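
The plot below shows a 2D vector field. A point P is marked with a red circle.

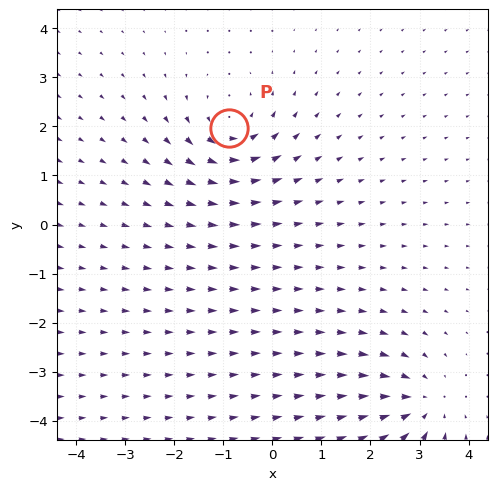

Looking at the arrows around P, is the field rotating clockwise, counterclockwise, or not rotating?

counterclockwise

Near P at (-0.9, 2.0) the arrows circulate counterclockwise. The curl (z-component) there is about +5; positive curl means counterclockwise rotation.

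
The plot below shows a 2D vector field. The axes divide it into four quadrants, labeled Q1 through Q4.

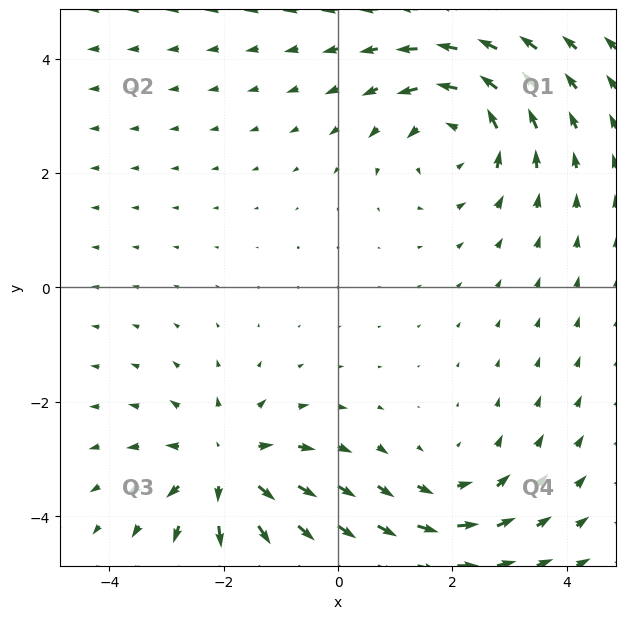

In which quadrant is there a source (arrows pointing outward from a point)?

Q3

The source sits at approximately (-1.9, -3.1), which lies in quadrant Q3. The divergence there is about +4, positive as expected for a source.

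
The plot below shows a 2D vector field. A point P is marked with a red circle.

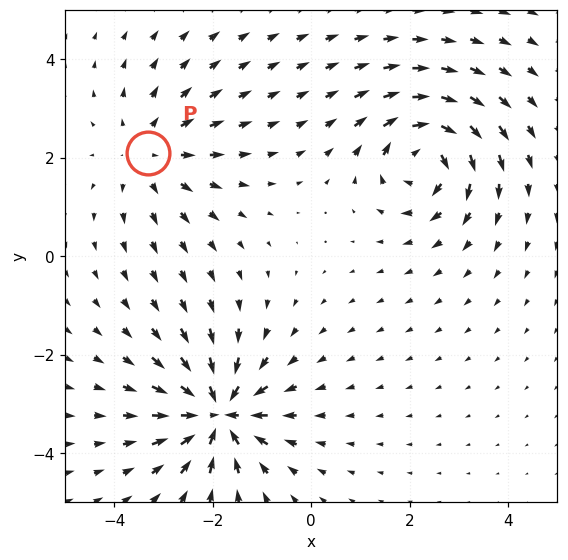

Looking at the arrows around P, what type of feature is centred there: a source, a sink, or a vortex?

At P (-3.3, 2.1) the arrows spread outward. Divergence about +3, curl ≈0 — positive divergence with near-zero curl is a source.

source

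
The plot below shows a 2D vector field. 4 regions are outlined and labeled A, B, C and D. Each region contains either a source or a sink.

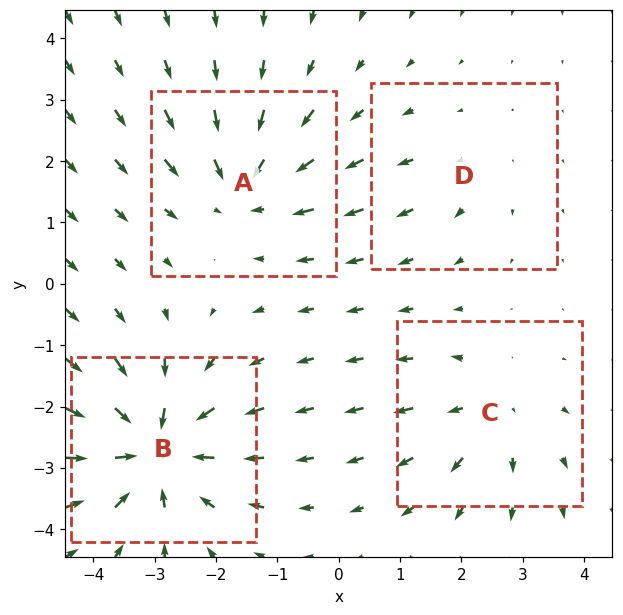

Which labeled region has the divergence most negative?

Divergence at each region's feature centre — A: about -5, B: about -7, C: about +4, D: about +2. Region B is most negative.

B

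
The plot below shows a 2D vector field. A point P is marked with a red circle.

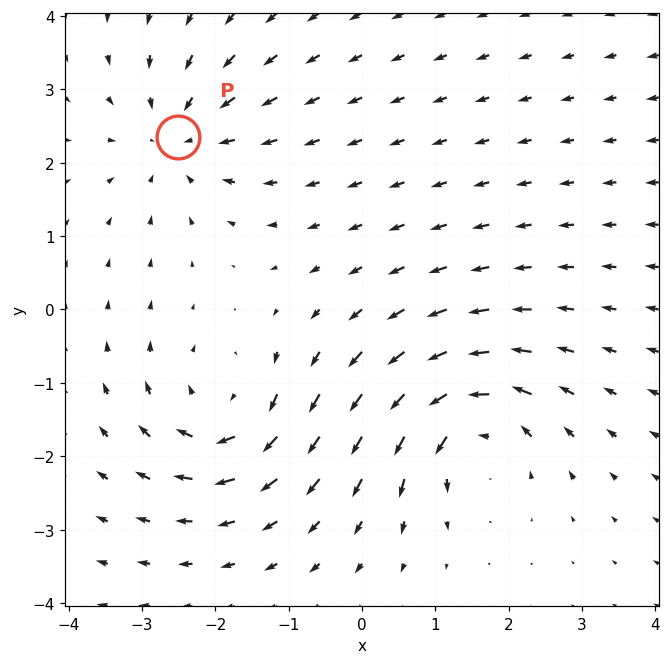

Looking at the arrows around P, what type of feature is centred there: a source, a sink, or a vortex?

At P (-2.5, 2.3) the arrows converge inward. Divergence about -5, curl ≈0 — negative divergence with near-zero curl is a sink.

sink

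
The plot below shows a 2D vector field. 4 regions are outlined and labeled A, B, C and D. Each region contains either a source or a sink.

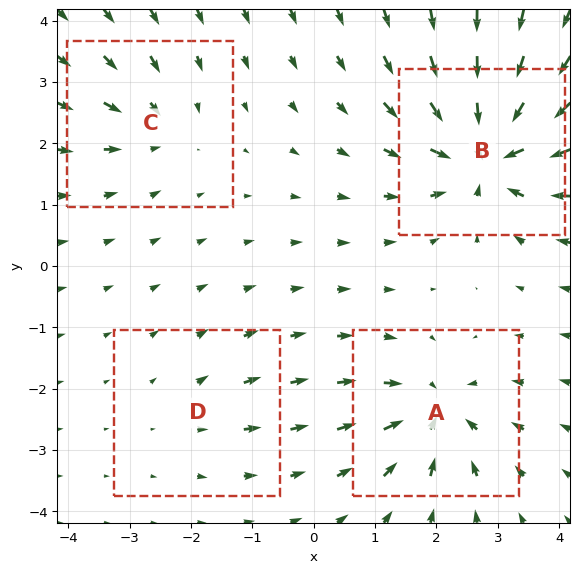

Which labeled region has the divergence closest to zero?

Divergence at each region's feature centre — A: about -6, B: about -9, C: about -4, D: about +2. Region D is closest to zero.

D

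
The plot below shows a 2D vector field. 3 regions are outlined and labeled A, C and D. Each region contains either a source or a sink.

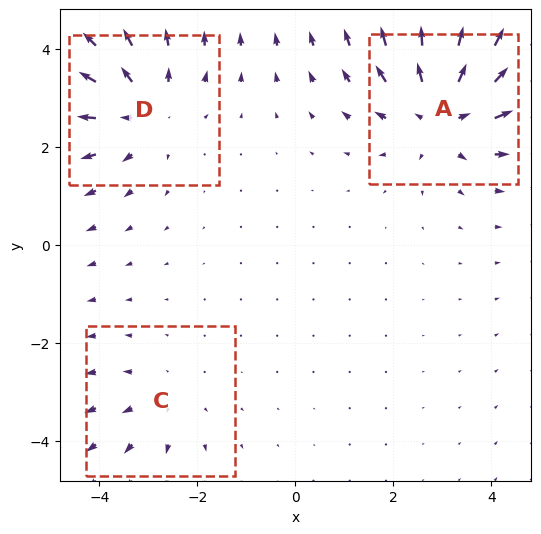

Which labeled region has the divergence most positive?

Divergence at each region's feature centre — A: about +4, C: about +2, D: about +3. Region A is most positive.

A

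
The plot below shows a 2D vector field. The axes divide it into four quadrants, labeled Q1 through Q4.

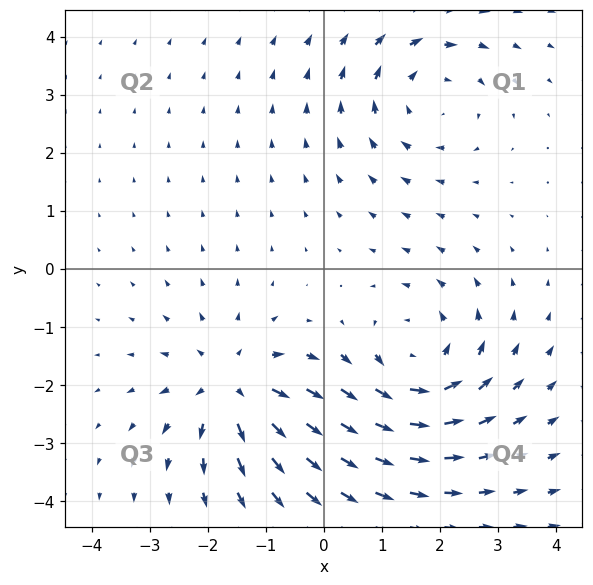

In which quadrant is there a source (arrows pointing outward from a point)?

Q3

The source sits at approximately (-1.6, -2.0), which lies in quadrant Q3. The divergence there is about +4, positive as expected for a source.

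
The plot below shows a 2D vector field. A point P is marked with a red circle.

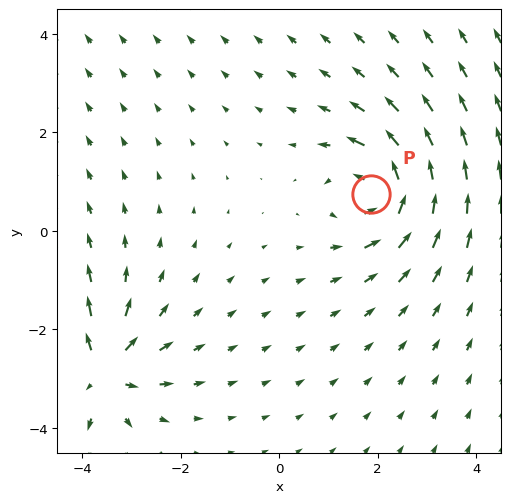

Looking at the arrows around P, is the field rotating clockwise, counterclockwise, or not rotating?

counterclockwise

Near P at (1.9, 0.7) the arrows circulate counterclockwise. The curl (z-component) there is about +4; positive curl means counterclockwise rotation.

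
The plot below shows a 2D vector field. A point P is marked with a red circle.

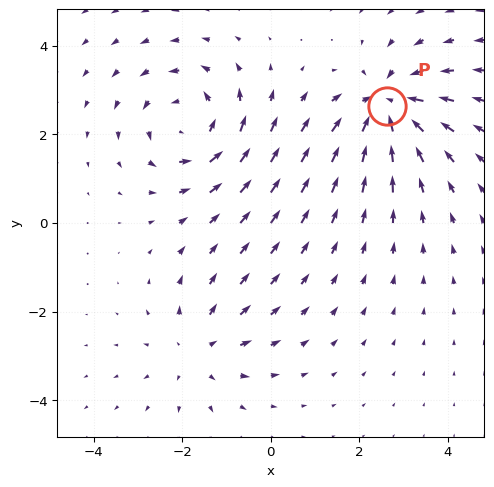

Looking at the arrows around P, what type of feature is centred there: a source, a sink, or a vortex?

At P (2.6, 2.6) the arrows converge inward. Divergence about -5, curl ≈0 — negative divergence with near-zero curl is a sink.

sink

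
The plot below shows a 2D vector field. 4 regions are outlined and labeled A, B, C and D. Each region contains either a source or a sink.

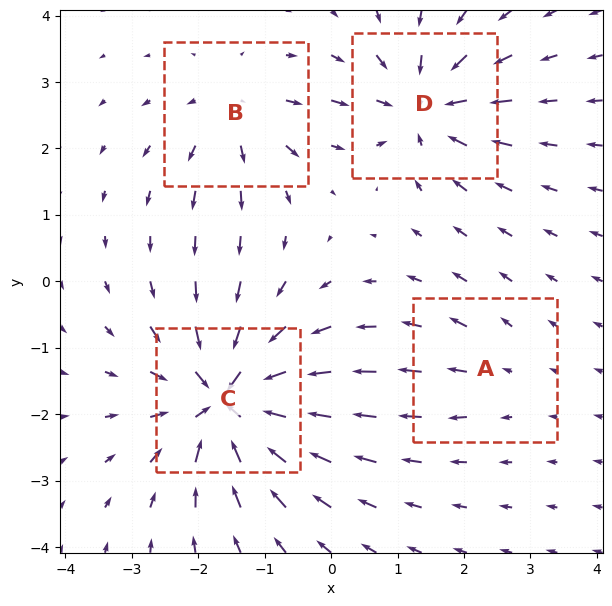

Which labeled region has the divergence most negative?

Divergence at each region's feature centre — A: about +2, B: about +4, C: about -8, D: about -6. Region C is most negative.

C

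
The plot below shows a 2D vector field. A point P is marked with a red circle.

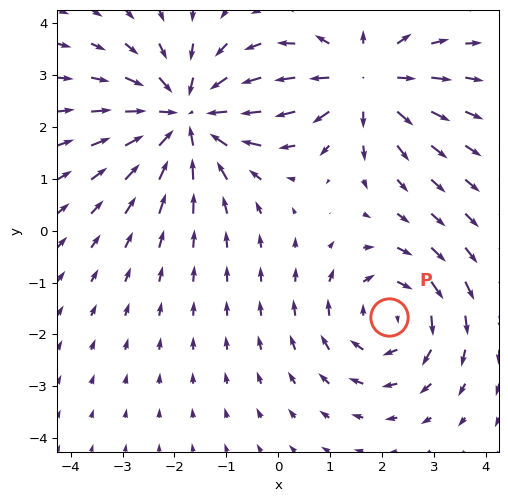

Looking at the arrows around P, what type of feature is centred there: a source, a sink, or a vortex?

vortex

At P (2.1, -1.7) the arrows circulate clockwise. Divergence ≈0, curl about -3 — near-zero divergence with nonzero curl is a vortex.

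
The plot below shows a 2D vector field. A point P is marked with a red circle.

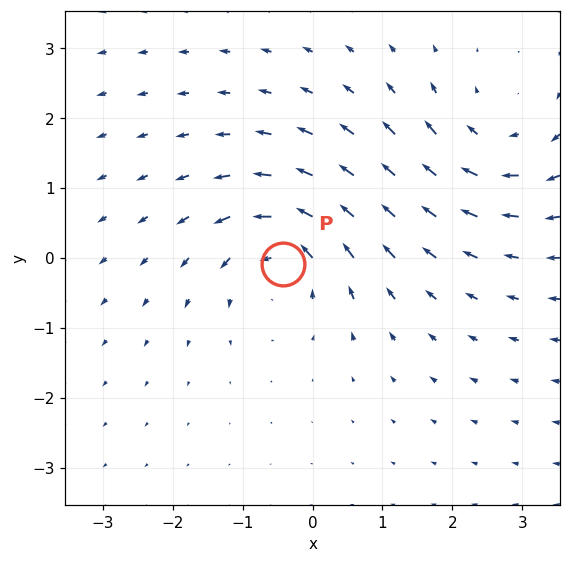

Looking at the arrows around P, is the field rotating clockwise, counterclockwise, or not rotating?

counterclockwise

Near P at (-0.4, -0.1) the arrows circulate counterclockwise. The curl (z-component) there is about +5; positive curl means counterclockwise rotation.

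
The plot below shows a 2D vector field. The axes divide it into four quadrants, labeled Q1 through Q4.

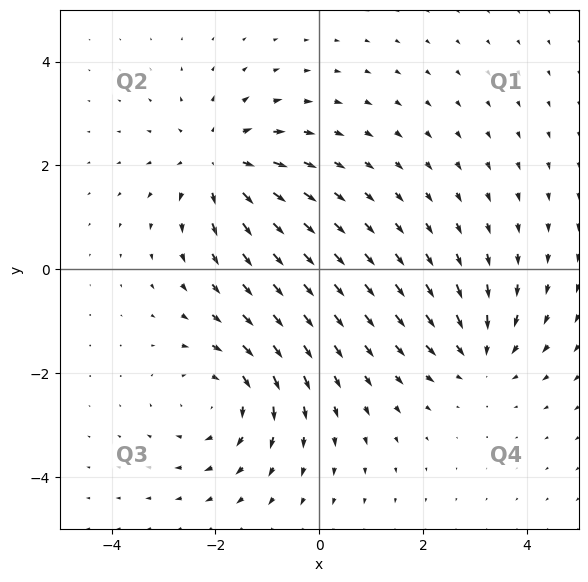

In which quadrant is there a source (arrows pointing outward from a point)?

Q2

The source sits at approximately (-1.9, 2.0), which lies in quadrant Q2. The divergence there is about +5, positive as expected for a source.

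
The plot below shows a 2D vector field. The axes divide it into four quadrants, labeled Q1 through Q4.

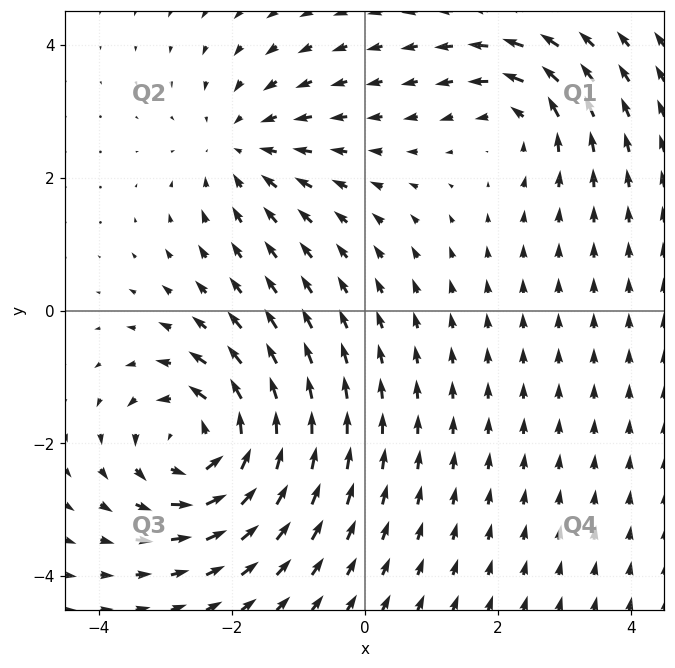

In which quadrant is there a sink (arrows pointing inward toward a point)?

Q2

The sink sits at approximately (-1.9, 2.5), which lies in quadrant Q2. The divergence there is about -3, negative as expected for a sink.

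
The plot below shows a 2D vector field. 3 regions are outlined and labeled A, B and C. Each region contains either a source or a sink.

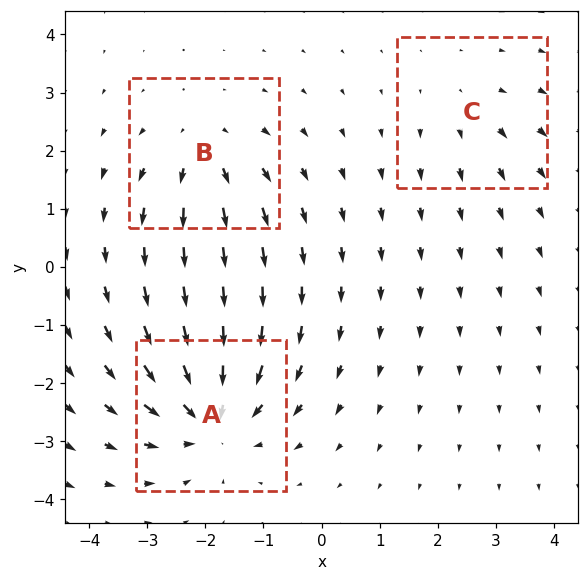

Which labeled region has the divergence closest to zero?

Divergence at each region's feature centre — A: about -5, B: about +3, C: about +2. Region C is closest to zero.

C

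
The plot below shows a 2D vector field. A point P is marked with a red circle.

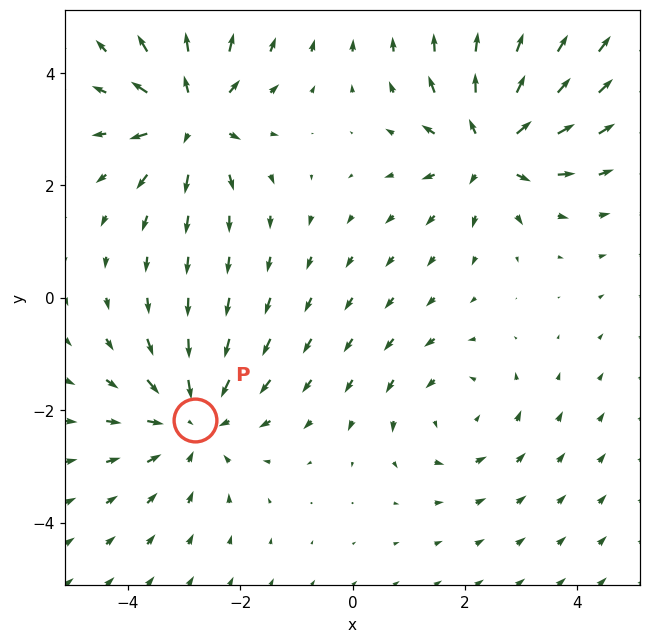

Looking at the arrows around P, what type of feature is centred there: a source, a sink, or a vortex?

At P (-2.8, -2.2) the arrows converge inward. Divergence about -3, curl ≈0 — negative divergence with near-zero curl is a sink.

sink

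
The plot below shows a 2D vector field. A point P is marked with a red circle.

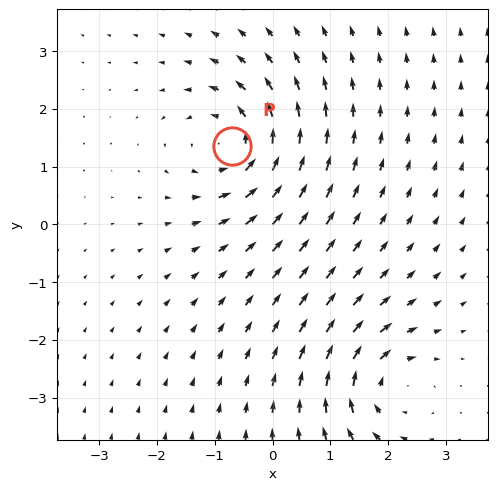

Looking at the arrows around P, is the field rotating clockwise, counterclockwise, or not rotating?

counterclockwise

Near P at (-0.7, 1.4) the arrows circulate counterclockwise. The curl (z-component) there is about +6; positive curl means counterclockwise rotation.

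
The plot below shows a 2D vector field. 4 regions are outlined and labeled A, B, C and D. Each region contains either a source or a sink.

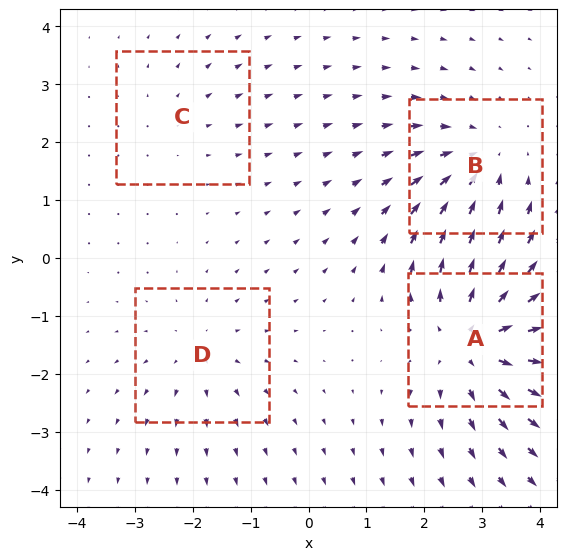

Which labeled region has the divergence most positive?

Divergence at each region's feature centre — A: about +6, B: about -4, C: about +2, D: about +3. Region A is most positive.

A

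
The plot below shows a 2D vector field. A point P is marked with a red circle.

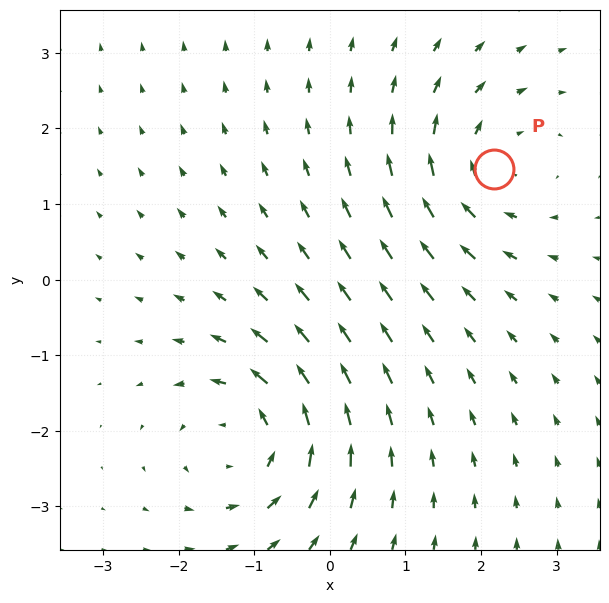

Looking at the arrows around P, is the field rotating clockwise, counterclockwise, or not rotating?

Near P at (2.2, 1.5) the arrows circulate clockwise. The curl (z-component) there is about -3; negative curl means clockwise rotation.

clockwise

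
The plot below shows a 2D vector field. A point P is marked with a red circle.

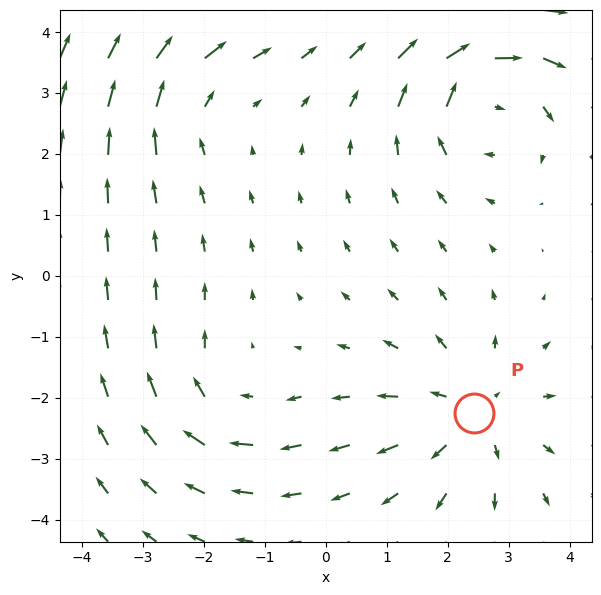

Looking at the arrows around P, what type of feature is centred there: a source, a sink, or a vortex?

At P (2.4, -2.2) the arrows spread outward. Divergence about +4, curl ≈0 — positive divergence with near-zero curl is a source.

source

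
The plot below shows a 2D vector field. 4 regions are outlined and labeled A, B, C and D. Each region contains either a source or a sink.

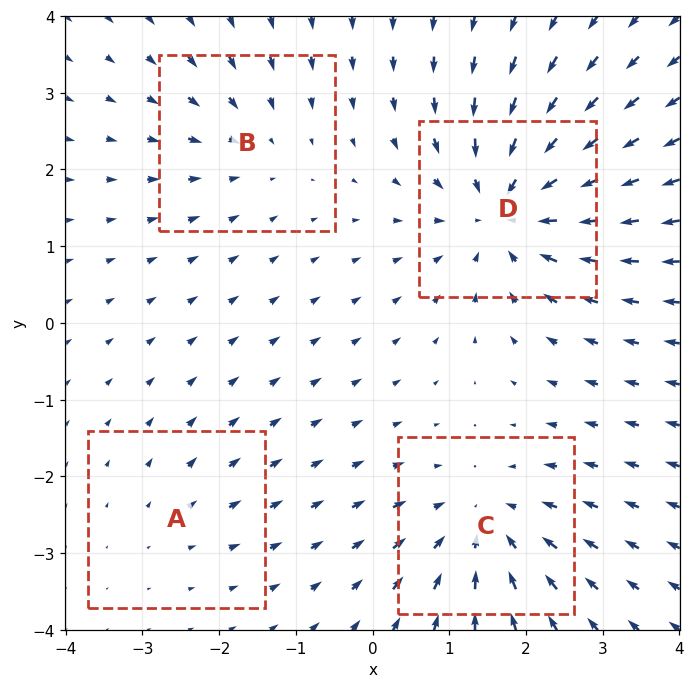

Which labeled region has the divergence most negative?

Divergence at each region's feature centre — A: about +2, B: about -3, C: about -5, D: about -7. Region D is most negative.

D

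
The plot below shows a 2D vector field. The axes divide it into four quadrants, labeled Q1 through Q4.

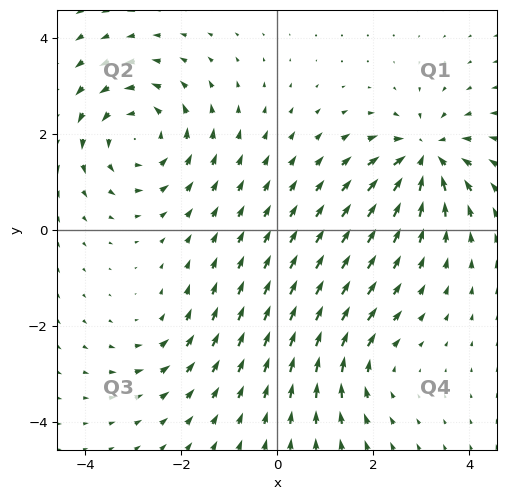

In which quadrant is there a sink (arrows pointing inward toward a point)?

Q1

The sink sits at approximately (3.1, 1.5), which lies in quadrant Q1. The divergence there is about -6, negative as expected for a sink.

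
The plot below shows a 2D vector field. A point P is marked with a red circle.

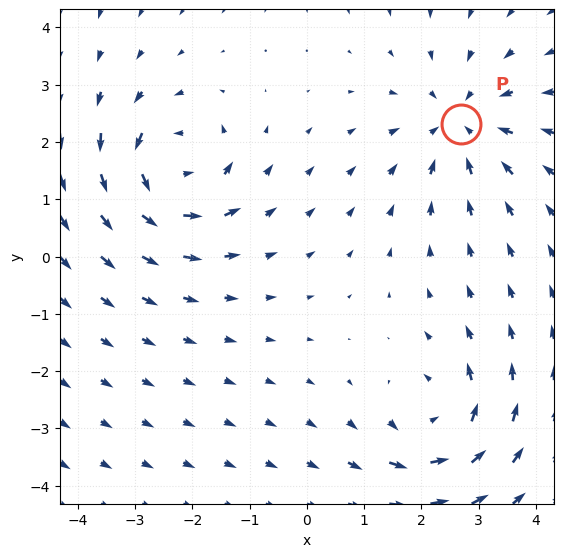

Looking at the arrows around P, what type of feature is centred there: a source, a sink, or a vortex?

sink

At P (2.7, 2.3) the arrows converge inward. Divergence about -4, curl ≈0 — negative divergence with near-zero curl is a sink.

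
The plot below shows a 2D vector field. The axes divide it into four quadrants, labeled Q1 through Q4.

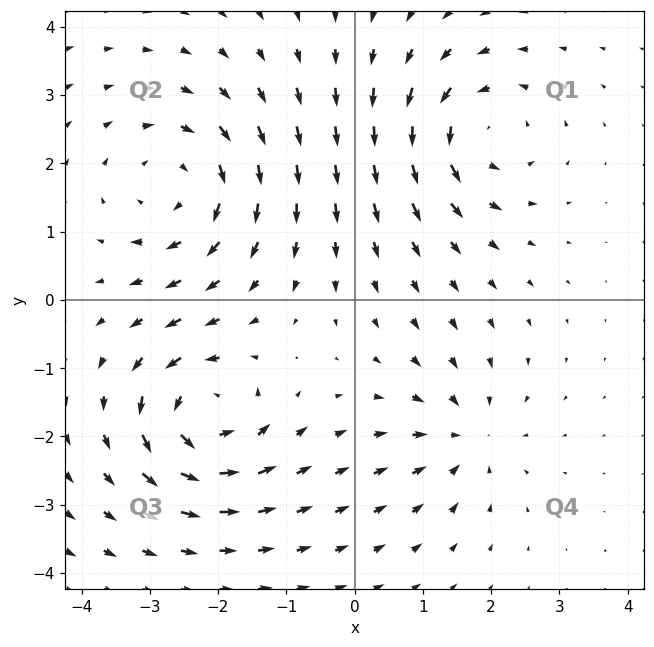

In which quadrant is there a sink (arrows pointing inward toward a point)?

Q4

The sink sits at approximately (1.6, -2.0), which lies in quadrant Q4. The divergence there is about -4, negative as expected for a sink.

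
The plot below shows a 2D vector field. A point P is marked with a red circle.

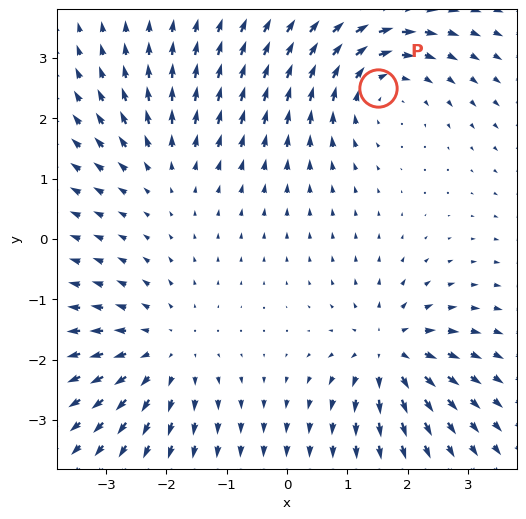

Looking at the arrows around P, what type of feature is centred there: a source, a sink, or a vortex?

vortex

At P (1.5, 2.5) the arrows circulate clockwise. Divergence ≈0, curl about -4 — near-zero divergence with nonzero curl is a vortex.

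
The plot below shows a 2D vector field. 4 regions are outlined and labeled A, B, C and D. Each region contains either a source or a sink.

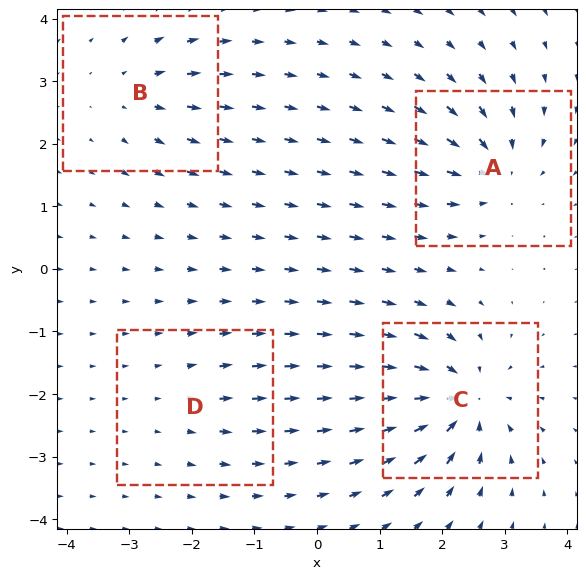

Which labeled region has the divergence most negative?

C

Divergence at each region's feature centre — A: about -6, B: about +4, C: about -8, D: about +2. Region C is most negative.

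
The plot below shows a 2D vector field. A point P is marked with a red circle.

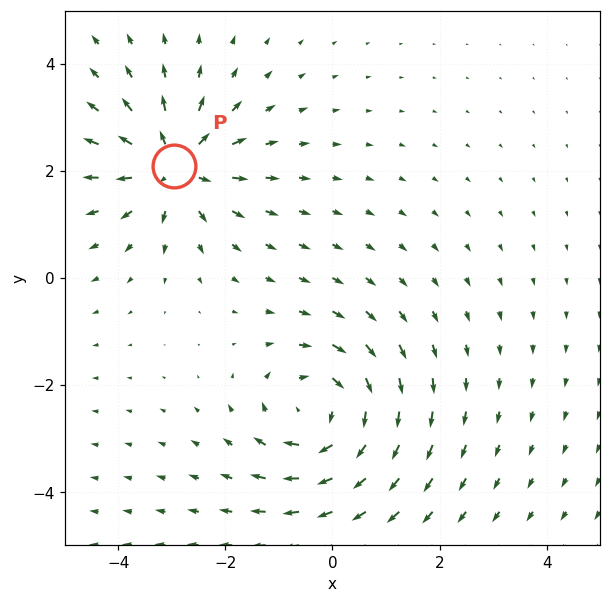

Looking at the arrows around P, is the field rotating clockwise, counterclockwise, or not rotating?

not rotating

Near P at (-3.0, 2.1) the arrows show no circulation. The curl there is ≈0.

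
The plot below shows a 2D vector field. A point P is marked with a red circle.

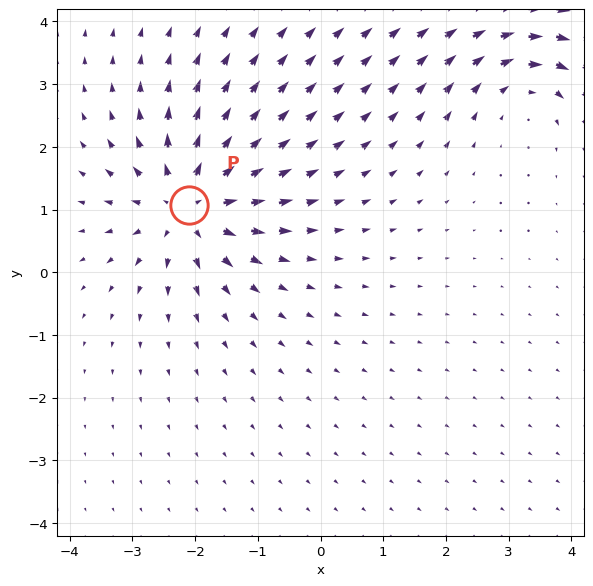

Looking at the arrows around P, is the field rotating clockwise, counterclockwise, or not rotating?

not rotating

Near P at (-2.1, 1.1) the arrows show no circulation. The curl there is ≈0.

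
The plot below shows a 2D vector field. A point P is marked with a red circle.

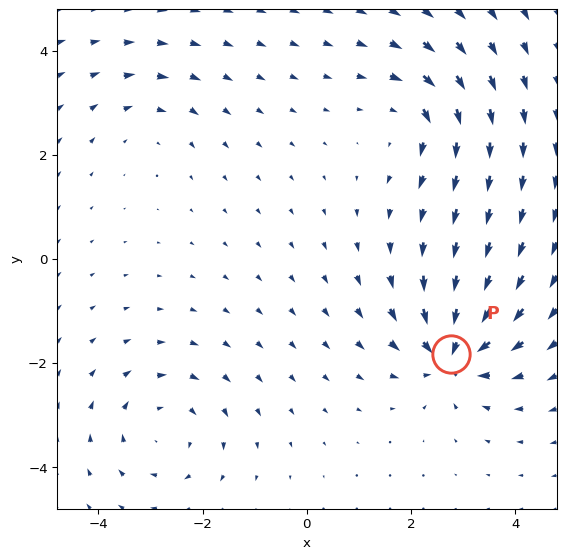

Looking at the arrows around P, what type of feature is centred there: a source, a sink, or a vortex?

sink

At P (2.8, -1.8) the arrows converge inward. Divergence about -7, curl ≈0 — negative divergence with near-zero curl is a sink.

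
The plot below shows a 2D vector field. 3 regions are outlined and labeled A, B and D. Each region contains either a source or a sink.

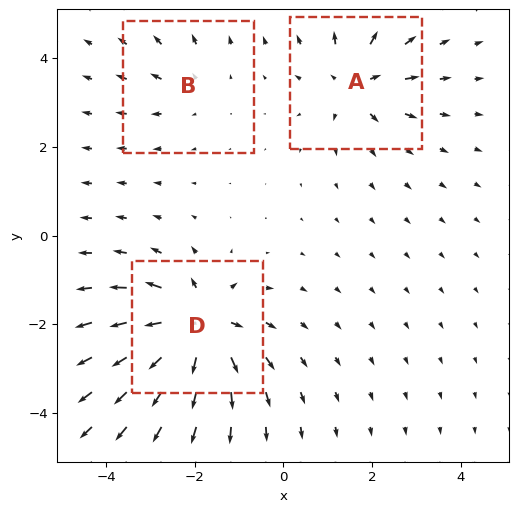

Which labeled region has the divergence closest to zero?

Divergence at each region's feature centre — A: about +4, B: about +2, D: about +6. Region B is closest to zero.

B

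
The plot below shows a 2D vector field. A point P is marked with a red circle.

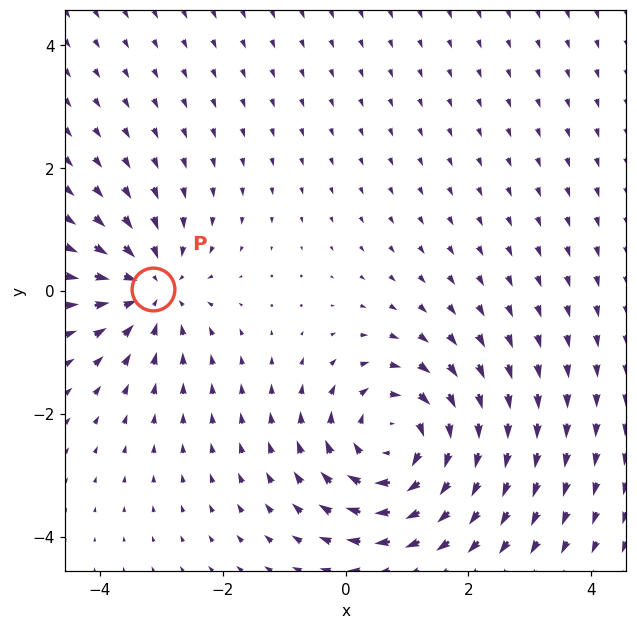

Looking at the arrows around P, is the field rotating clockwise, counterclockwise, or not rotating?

Near P at (-3.1, 0.0) the arrows show no circulation. The curl there is ≈0.

not rotating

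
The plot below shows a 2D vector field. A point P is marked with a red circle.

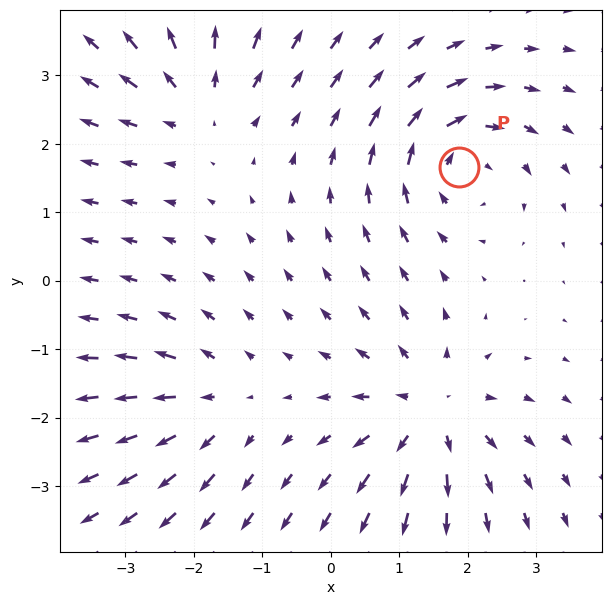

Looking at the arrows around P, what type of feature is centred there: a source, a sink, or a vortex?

At P (1.9, 1.7) the arrows circulate clockwise. Divergence ≈0, curl about -5 — near-zero divergence with nonzero curl is a vortex.

vortex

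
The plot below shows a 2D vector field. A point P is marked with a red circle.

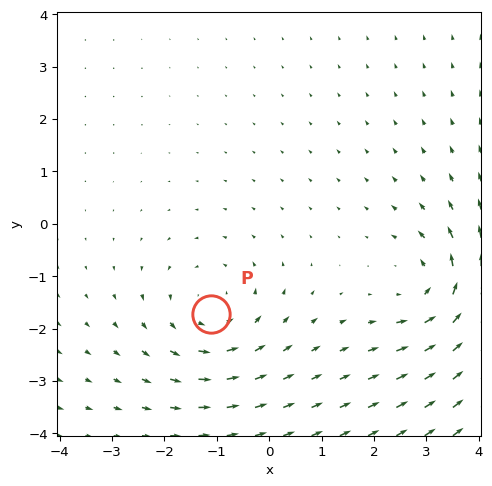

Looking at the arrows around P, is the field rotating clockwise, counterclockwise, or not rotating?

Near P at (-1.1, -1.7) the arrows circulate counterclockwise. The curl (z-component) there is about +3; positive curl means counterclockwise rotation.

counterclockwise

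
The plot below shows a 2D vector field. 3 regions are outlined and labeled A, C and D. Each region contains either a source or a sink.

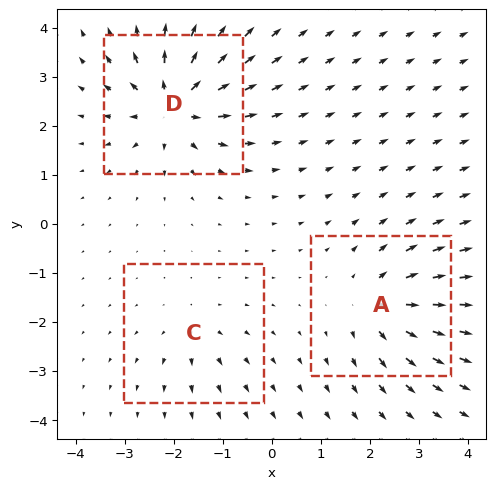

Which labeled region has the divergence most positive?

Divergence at each region's feature centre — A: about +4, C: about +2, D: about +6. Region D is most positive.

D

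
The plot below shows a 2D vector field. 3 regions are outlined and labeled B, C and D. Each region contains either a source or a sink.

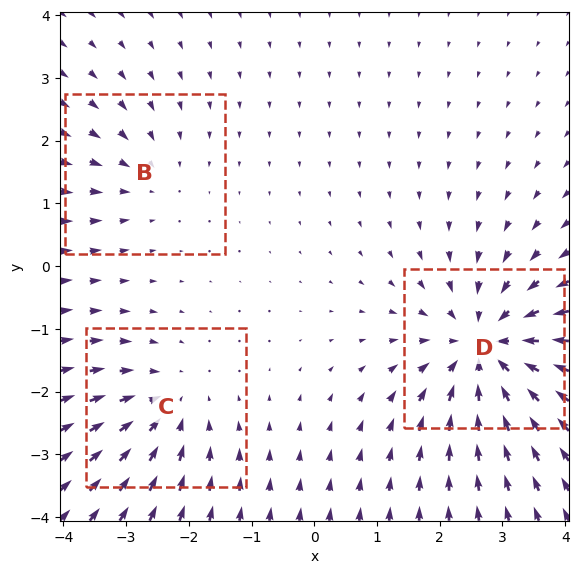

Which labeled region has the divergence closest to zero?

B

Divergence at each region's feature centre — B: about -2, C: about -3, D: about -5. Region B is closest to zero.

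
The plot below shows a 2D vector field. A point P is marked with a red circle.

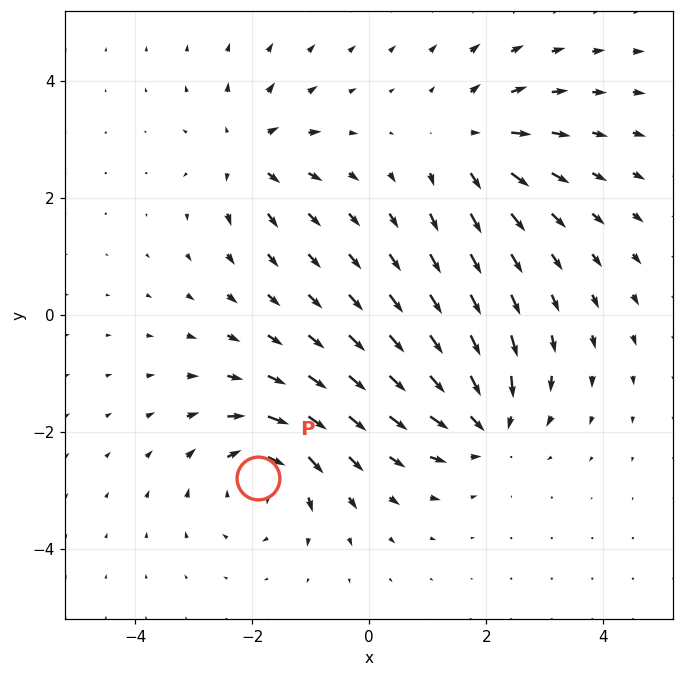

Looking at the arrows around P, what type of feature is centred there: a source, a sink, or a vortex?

vortex

At P (-1.9, -2.8) the arrows circulate clockwise. Divergence ≈0, curl about -5 — near-zero divergence with nonzero curl is a vortex.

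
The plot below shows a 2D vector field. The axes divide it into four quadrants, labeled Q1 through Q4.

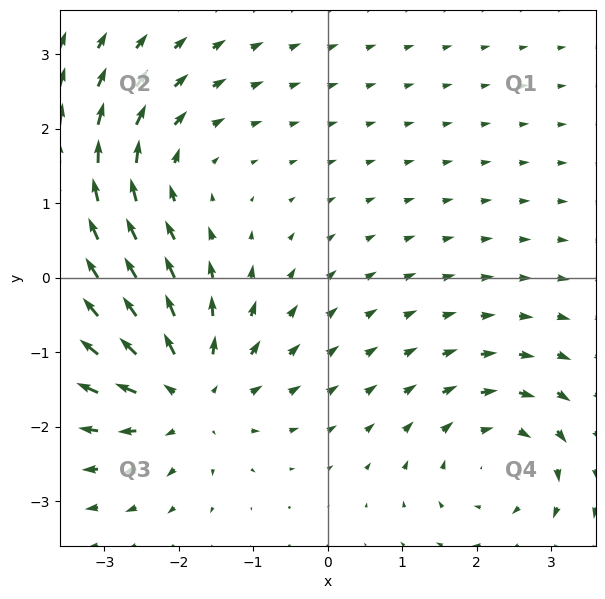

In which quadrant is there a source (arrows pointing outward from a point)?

The source sits at approximately (-1.9, -1.5), which lies in quadrant Q3. The divergence there is about +5, positive as expected for a source.

Q3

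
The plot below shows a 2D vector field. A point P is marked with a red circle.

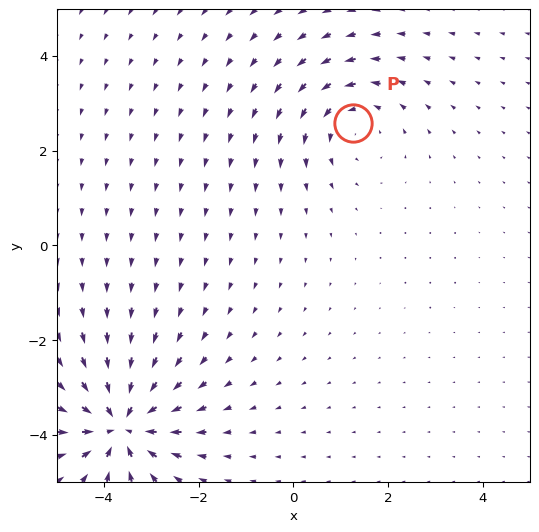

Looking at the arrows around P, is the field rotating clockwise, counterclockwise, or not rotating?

counterclockwise

Near P at (1.3, 2.6) the arrows circulate counterclockwise. The curl (z-component) there is about +3; positive curl means counterclockwise rotation.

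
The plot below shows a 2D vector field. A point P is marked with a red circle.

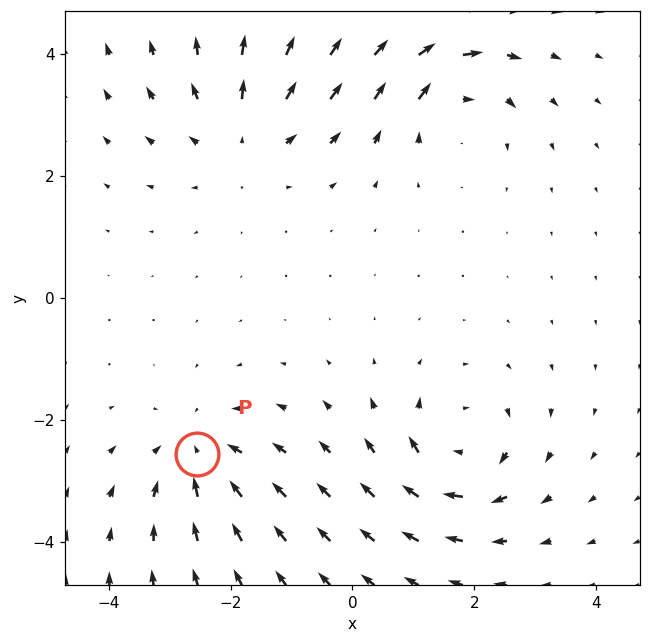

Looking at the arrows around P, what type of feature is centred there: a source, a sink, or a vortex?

At P (-2.5, -2.6) the arrows converge inward. Divergence about -4, curl ≈0 — negative divergence with near-zero curl is a sink.

sink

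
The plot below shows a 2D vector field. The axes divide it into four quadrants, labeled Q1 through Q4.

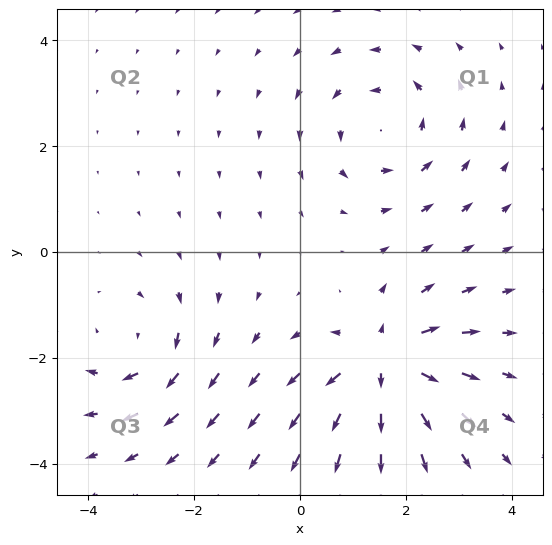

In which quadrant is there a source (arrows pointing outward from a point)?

The source sits at approximately (1.6, -2.1), which lies in quadrant Q4. The divergence there is about +5, positive as expected for a source.

Q4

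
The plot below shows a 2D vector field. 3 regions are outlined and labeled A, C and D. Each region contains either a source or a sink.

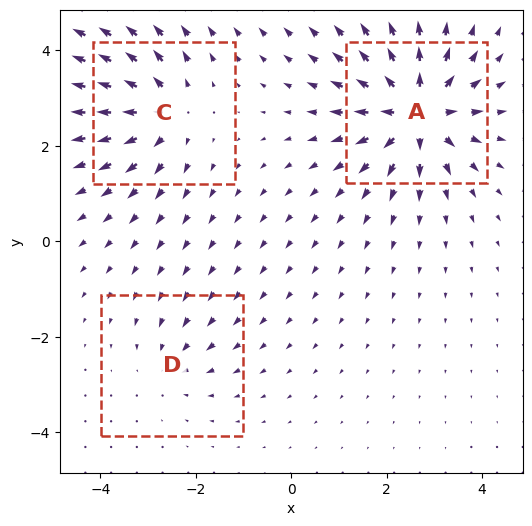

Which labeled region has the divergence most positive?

Divergence at each region's feature centre — A: about +6, C: about +4, D: about -2. Region A is most positive.

A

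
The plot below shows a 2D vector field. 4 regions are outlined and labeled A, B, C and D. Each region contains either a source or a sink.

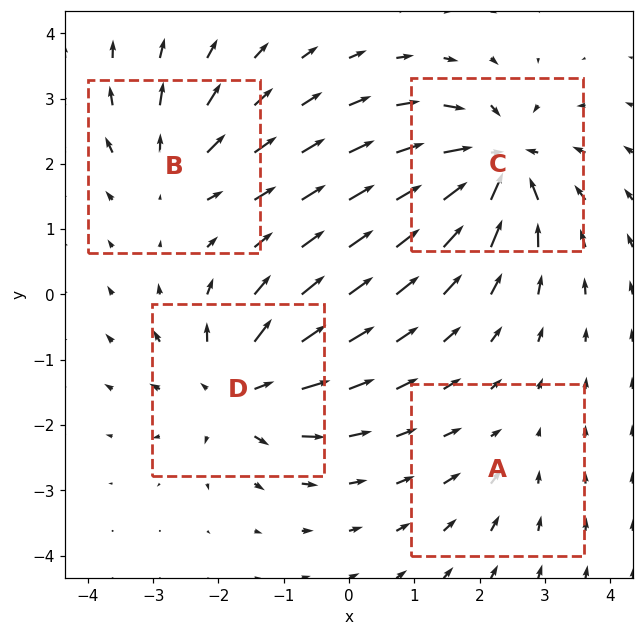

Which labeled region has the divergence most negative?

C

Divergence at each region's feature centre — A: about -2, B: about +4, C: about -8, D: about +7. Region C is most negative.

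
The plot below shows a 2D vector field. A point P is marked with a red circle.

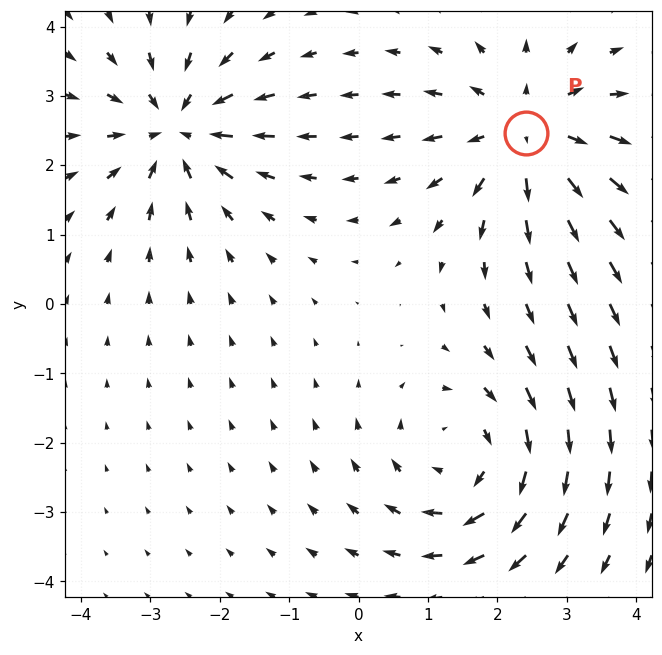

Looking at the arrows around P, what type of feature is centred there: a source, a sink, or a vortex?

At P (2.4, 2.5) the arrows spread outward. Divergence about +5, curl ≈0 — positive divergence with near-zero curl is a source.

source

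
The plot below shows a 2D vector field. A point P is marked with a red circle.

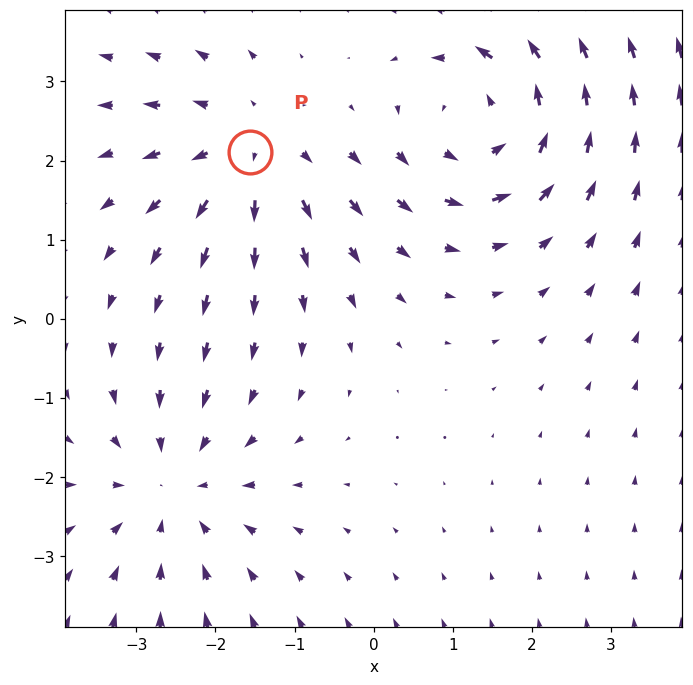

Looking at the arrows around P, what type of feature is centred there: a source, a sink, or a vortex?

At P (-1.6, 2.1) the arrows spread outward. Divergence about +4, curl ≈0 — positive divergence with near-zero curl is a source.

source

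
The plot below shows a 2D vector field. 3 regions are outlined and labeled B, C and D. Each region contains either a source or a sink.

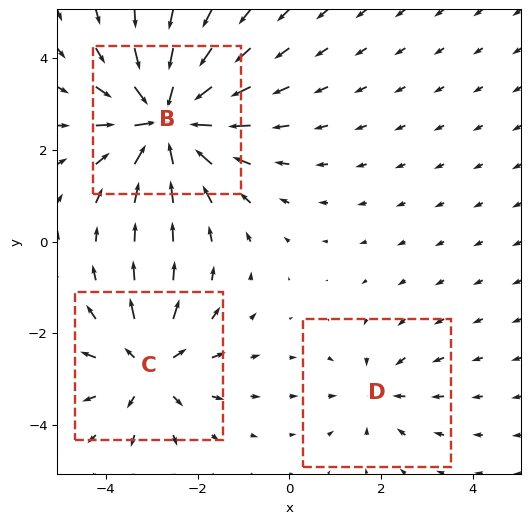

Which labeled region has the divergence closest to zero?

Divergence at each region's feature centre — B: about -6, C: about +4, D: about -2. Region D is closest to zero.

D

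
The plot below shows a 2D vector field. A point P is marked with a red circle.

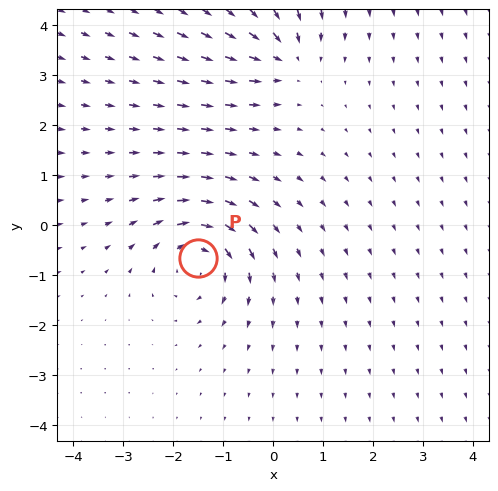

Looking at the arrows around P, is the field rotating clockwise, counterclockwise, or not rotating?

Near P at (-1.5, -0.7) the arrows circulate clockwise. The curl (z-component) there is about -4; negative curl means clockwise rotation.

clockwise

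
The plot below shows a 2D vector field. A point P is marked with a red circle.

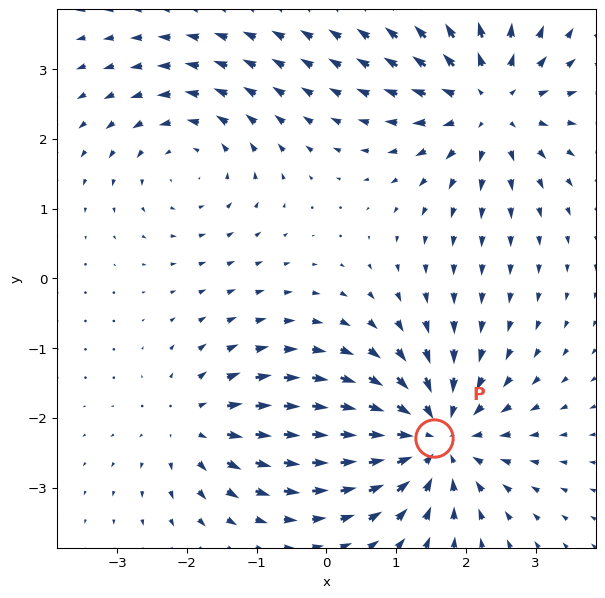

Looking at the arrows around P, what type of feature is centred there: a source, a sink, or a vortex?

At P (1.5, -2.3) the arrows converge inward. Divergence about -6, curl ≈0 — negative divergence with near-zero curl is a sink.

sink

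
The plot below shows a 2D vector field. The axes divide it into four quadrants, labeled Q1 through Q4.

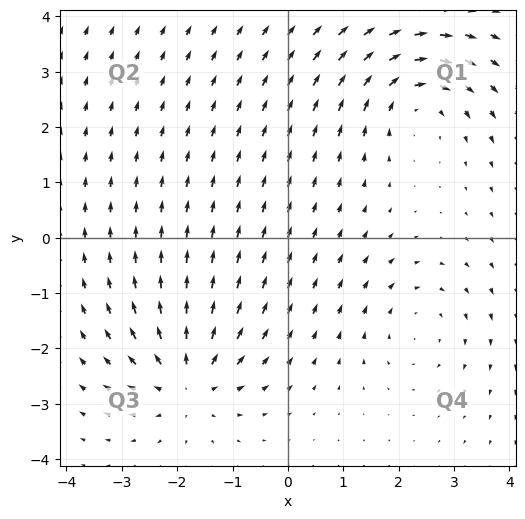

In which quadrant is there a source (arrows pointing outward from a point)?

Q3

The source sits at approximately (-1.8, -2.6), which lies in quadrant Q3. The divergence there is about +5, positive as expected for a source.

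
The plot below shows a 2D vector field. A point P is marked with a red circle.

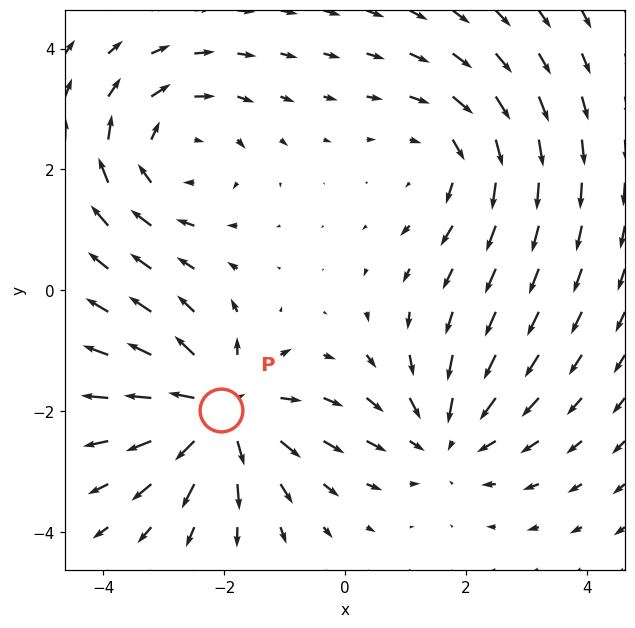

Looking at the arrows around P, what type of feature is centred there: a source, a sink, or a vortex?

At P (-2.1, -2.0) the arrows spread outward. Divergence about +5, curl ≈0 — positive divergence with near-zero curl is a source.

source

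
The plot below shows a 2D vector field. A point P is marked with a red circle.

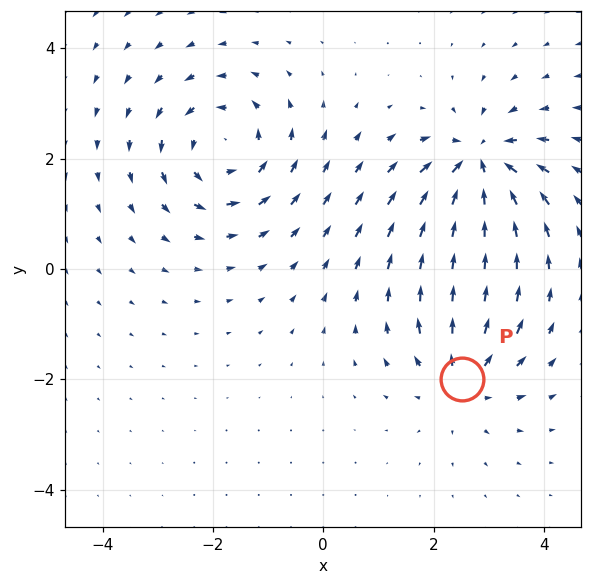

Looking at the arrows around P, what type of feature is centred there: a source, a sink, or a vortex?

source

At P (2.5, -2.0) the arrows spread outward. Divergence about +4, curl ≈0 — positive divergence with near-zero curl is a source.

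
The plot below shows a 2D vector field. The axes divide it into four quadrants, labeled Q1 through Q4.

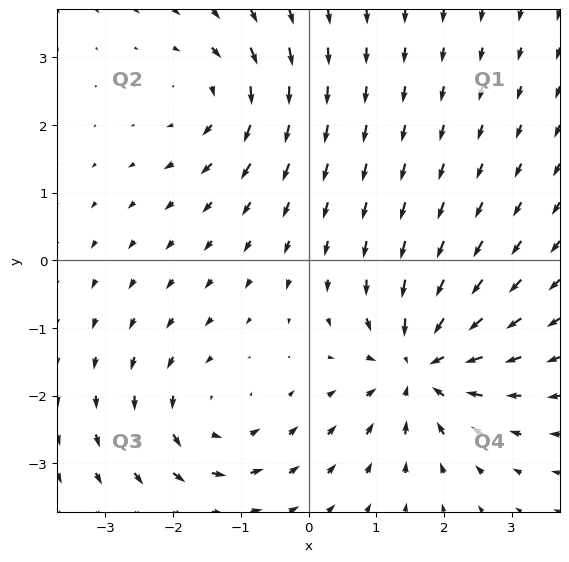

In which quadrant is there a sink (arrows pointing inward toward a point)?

Q4

The sink sits at approximately (1.7, -1.6), which lies in quadrant Q4. The divergence there is about -5, negative as expected for a sink.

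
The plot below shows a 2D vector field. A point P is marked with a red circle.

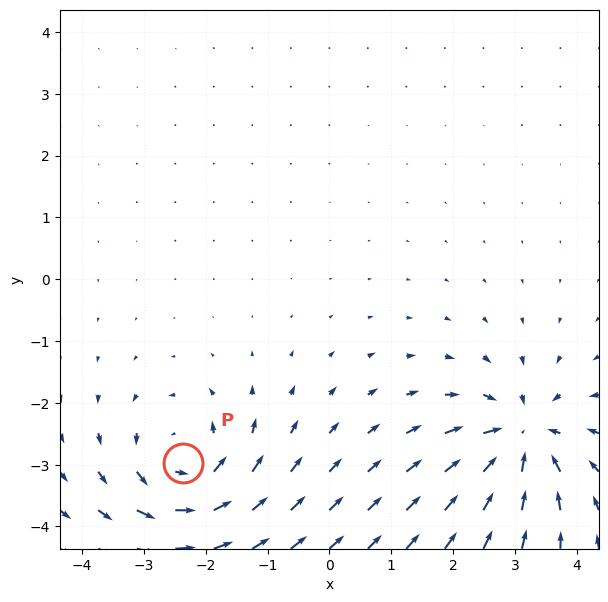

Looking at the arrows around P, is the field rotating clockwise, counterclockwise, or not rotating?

counterclockwise

Near P at (-2.4, -3.0) the arrows circulate counterclockwise. The curl (z-component) there is about +5; positive curl means counterclockwise rotation.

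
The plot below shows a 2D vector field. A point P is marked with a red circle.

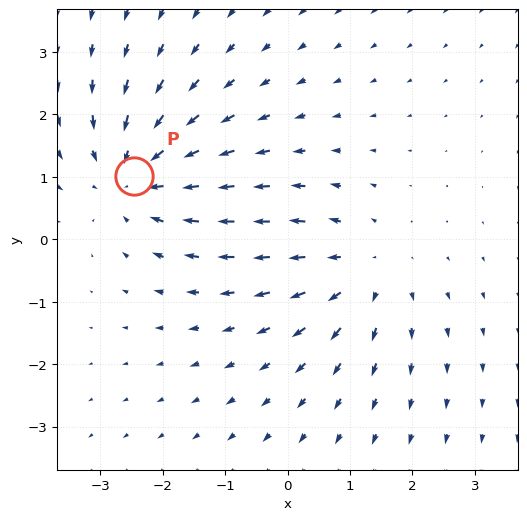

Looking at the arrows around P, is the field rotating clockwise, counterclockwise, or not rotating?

not rotating

Near P at (-2.5, 1.0) the arrows show no circulation. The curl there is ≈0.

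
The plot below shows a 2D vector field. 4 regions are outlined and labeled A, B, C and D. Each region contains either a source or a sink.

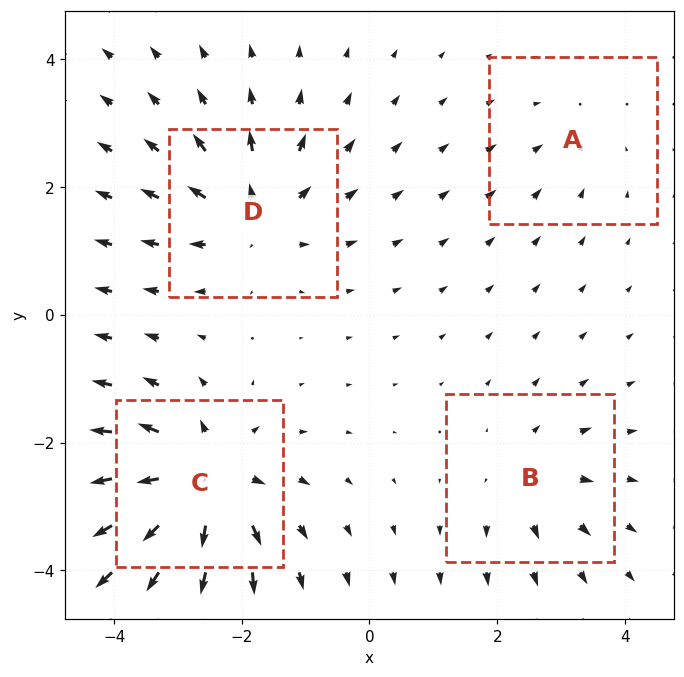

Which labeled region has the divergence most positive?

Divergence at each region's feature centre — A: about -2, B: about +4, C: about +8, D: about +6. Region C is most positive.

C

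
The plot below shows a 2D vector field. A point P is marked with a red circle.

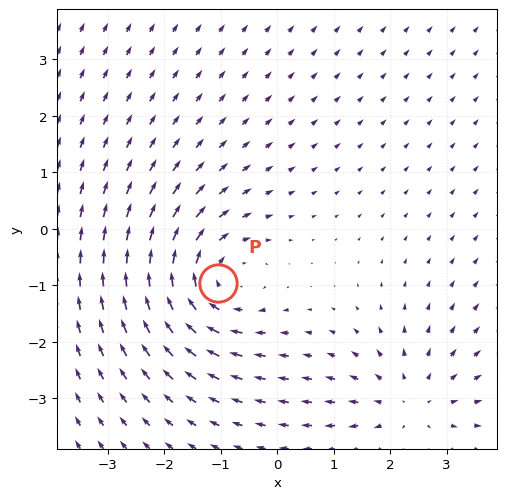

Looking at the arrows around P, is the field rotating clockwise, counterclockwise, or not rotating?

clockwise

Near P at (-1.0, -1.0) the arrows circulate clockwise. The curl (z-component) there is about -5; negative curl means clockwise rotation.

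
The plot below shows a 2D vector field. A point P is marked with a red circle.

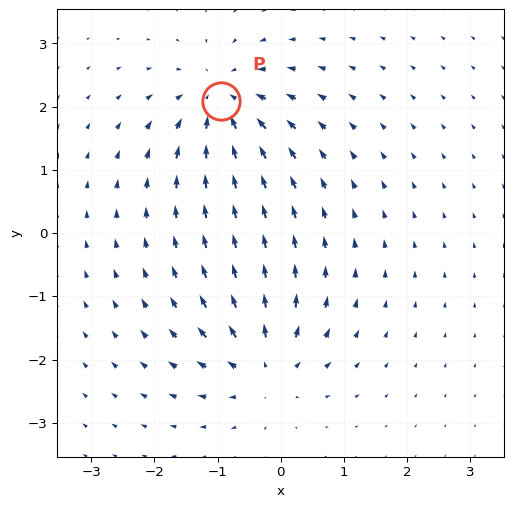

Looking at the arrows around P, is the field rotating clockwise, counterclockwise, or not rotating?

Near P at (-0.9, 2.1) the arrows show no circulation. The curl there is ≈0.

not rotating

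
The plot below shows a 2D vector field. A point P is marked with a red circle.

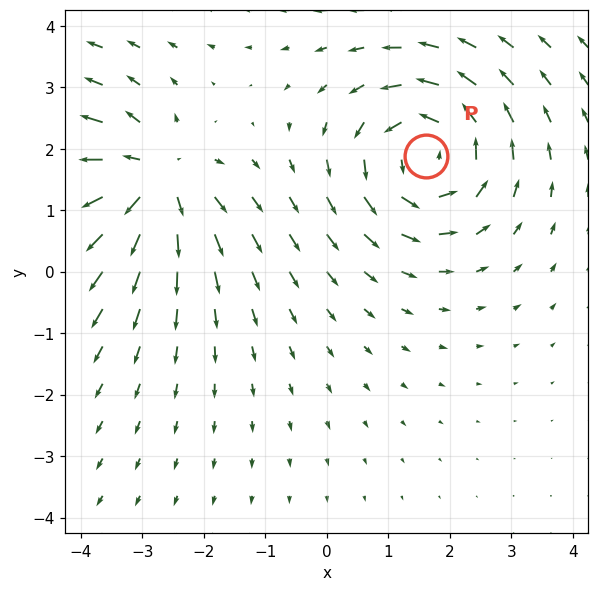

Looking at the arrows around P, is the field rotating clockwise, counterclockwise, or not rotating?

Near P at (1.6, 1.9) the arrows circulate counterclockwise. The curl (z-component) there is about +3; positive curl means counterclockwise rotation.

counterclockwise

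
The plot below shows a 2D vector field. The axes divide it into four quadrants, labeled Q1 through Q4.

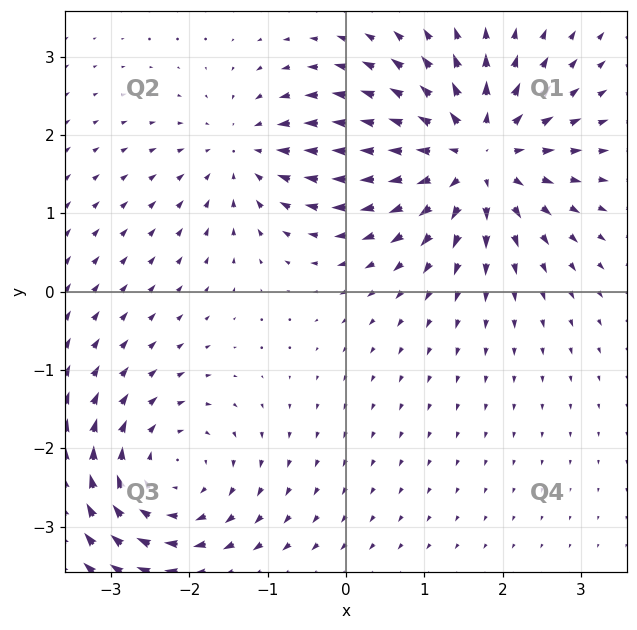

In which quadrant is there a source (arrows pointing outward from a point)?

Q1

The source sits at approximately (1.6, 1.7), which lies in quadrant Q1. The divergence there is about +5, positive as expected for a source.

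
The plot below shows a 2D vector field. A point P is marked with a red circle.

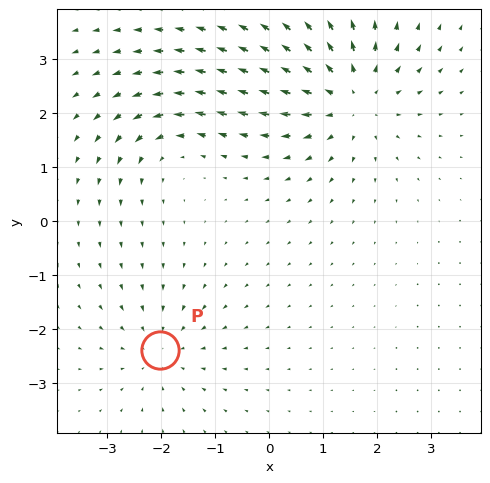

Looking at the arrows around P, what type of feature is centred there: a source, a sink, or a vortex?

sink

At P (-2.0, -2.4) the arrows converge inward. Divergence about -3, curl ≈0 — negative divergence with near-zero curl is a sink.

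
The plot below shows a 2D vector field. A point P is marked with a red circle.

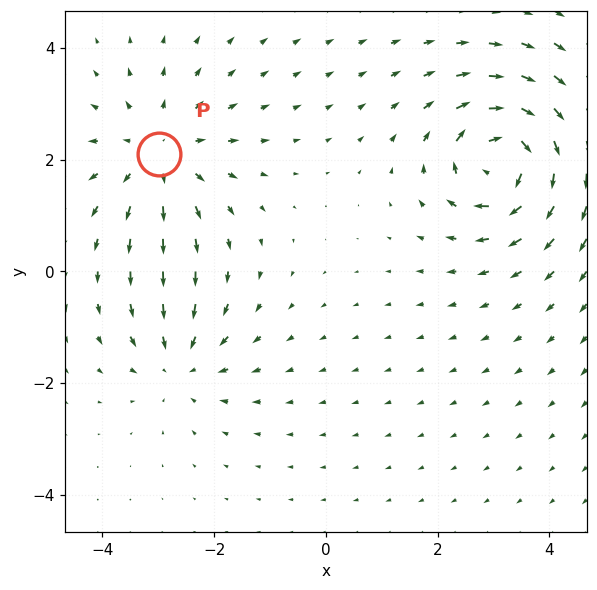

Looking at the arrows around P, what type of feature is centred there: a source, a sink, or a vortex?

source

At P (-3.0, 2.1) the arrows spread outward. Divergence about +3, curl ≈0 — positive divergence with near-zero curl is a source.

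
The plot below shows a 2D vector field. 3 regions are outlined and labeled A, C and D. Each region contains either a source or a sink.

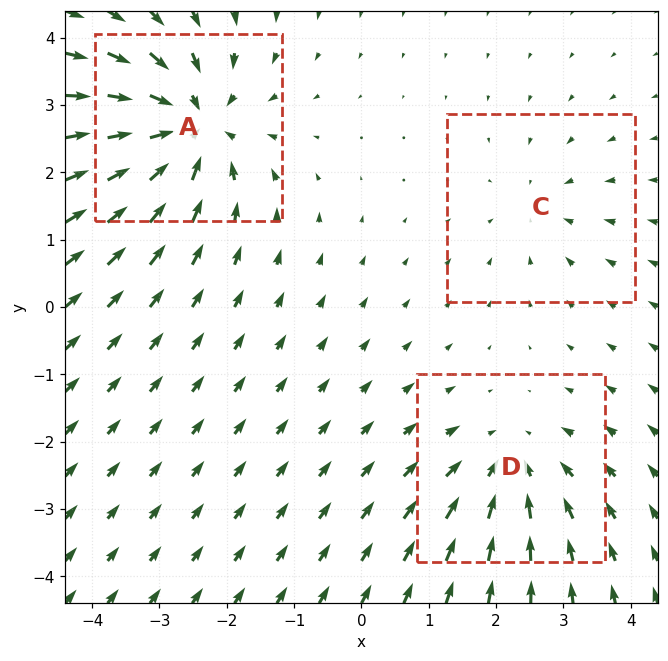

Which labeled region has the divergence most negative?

A

Divergence at each region's feature centre — A: about -5, C: about -2, D: about -3. Region A is most negative.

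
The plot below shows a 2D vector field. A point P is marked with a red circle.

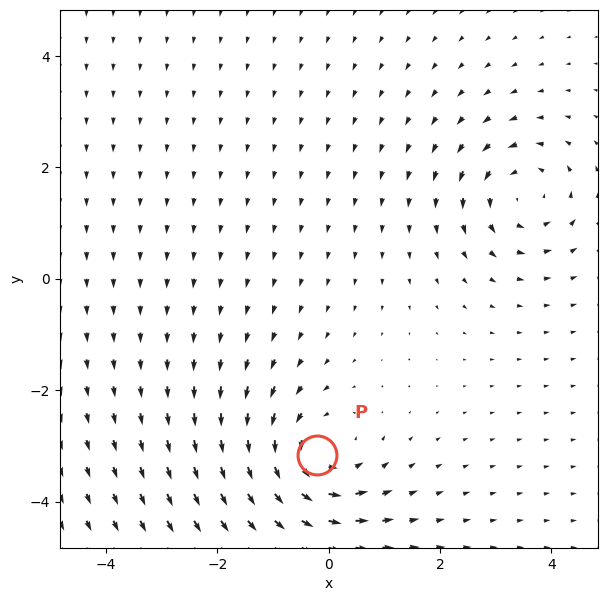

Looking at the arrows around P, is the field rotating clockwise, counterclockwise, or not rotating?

counterclockwise

Near P at (-0.2, -3.2) the arrows circulate counterclockwise. The curl (z-component) there is about +3; positive curl means counterclockwise rotation.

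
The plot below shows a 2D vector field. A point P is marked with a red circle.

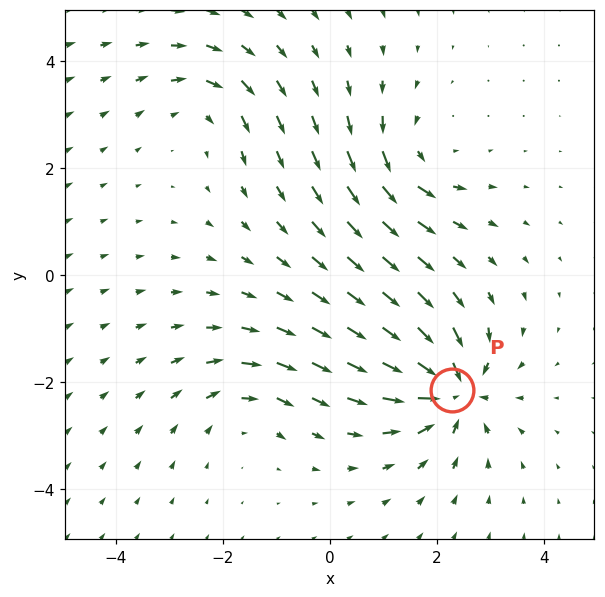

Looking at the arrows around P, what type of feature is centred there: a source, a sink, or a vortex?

sink

At P (2.3, -2.2) the arrows converge inward. Divergence about -6, curl ≈0 — negative divergence with near-zero curl is a sink.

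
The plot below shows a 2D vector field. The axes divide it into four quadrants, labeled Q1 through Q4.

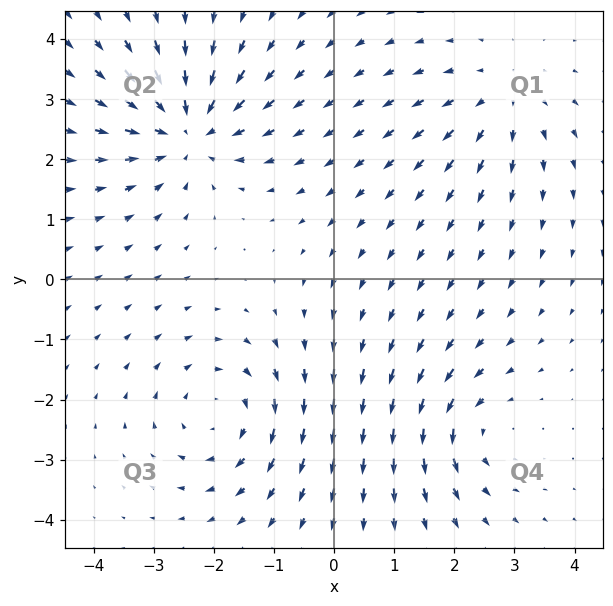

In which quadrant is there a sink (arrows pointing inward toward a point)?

Q2

The sink sits at approximately (-2.4, 2.5), which lies in quadrant Q2. The divergence there is about -5, negative as expected for a sink.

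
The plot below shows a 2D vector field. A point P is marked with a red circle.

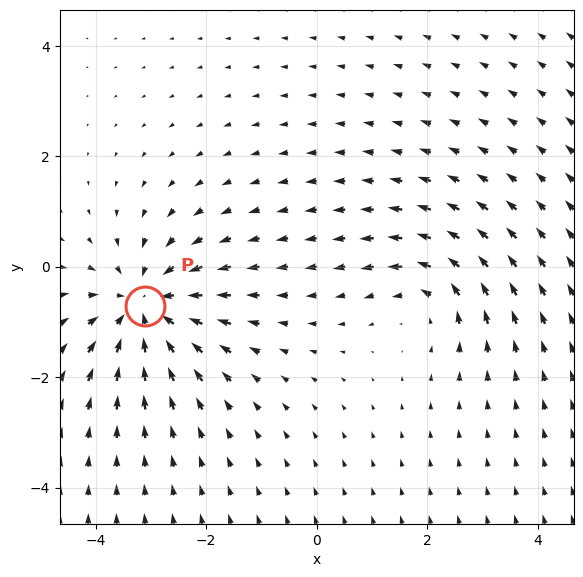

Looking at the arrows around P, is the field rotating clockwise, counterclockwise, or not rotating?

not rotating

Near P at (-3.1, -0.7) the arrows show no circulation. The curl there is ≈0.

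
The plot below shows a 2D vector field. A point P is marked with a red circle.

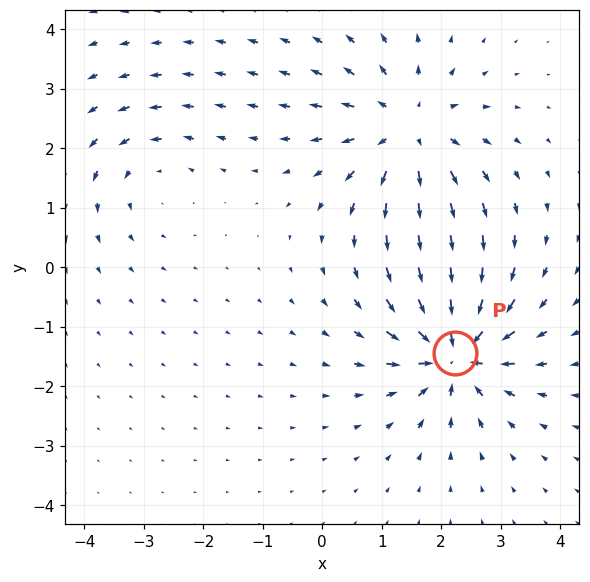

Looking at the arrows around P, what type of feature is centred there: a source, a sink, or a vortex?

At P (2.2, -1.4) the arrows converge inward. Divergence about -7, curl ≈0 — negative divergence with near-zero curl is a sink.

sink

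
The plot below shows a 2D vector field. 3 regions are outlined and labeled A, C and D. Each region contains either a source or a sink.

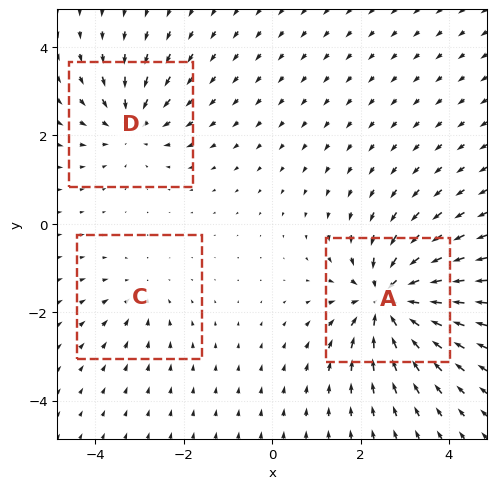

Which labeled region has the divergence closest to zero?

C

Divergence at each region's feature centre — A: about -6, C: about -2, D: about -3. Region C is closest to zero.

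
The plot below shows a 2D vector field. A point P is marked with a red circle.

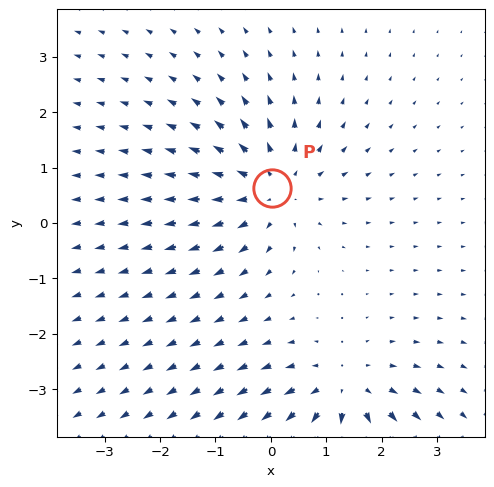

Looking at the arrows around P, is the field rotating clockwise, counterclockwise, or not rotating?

Near P at (0.0, 0.6) the arrows show no circulation. The curl there is ≈0.

not rotating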